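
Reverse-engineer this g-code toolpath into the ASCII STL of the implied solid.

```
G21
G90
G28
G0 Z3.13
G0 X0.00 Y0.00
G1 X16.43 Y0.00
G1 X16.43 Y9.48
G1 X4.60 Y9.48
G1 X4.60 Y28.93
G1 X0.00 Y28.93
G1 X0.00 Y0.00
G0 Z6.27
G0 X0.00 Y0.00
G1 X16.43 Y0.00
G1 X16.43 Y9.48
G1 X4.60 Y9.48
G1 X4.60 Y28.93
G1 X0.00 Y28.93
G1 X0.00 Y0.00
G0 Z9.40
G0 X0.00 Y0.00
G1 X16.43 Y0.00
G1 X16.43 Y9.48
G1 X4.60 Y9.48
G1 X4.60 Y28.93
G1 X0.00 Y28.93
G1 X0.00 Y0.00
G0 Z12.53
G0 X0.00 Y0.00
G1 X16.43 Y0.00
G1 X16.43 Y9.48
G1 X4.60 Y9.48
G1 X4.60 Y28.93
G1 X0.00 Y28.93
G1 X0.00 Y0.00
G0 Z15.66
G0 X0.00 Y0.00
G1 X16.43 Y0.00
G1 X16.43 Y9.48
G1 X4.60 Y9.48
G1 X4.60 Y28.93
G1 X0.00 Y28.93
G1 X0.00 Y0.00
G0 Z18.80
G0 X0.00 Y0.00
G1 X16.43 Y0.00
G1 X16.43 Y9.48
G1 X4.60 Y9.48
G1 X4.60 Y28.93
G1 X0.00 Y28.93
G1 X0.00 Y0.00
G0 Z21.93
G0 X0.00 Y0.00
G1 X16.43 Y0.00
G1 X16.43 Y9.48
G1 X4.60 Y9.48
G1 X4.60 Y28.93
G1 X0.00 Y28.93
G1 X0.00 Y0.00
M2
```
solid part
  facet normal 0.0000 0.0000 -1.0000
    outer loop
      vertex 16.43 9.48 0.00
      vertex 16.43 0.00 0.00
      vertex 0.00 0.00 0.00
    endloop
  endfacet
  facet normal 0.0000 0.0000 -1.0000
    outer loop
      vertex 4.60 9.48 0.00
      vertex 16.43 9.48 0.00
      vertex 0.00 0.00 0.00
    endloop
  endfacet
  facet normal 0.0000 0.0000 -1.0000
    outer loop
      vertex 4.60 28.93 0.00
      vertex 4.60 9.48 0.00
      vertex 0.00 0.00 0.00
    endloop
  endfacet
  facet normal 0.0000 0.0000 -1.0000
    outer loop
      vertex 0.00 28.93 0.00
      vertex 4.60 28.93 0.00
      vertex 0.00 0.00 0.00
    endloop
  endfacet
  facet normal 0.0000 0.0000 1.0000
    outer loop
      vertex 0.00 0.00 21.93
      vertex 16.43 0.00 21.93
      vertex 16.43 9.48 21.93
    endloop
  endfacet
  facet normal 0.0000 0.0000 1.0000
    outer loop
      vertex 0.00 0.00 21.93
      vertex 16.43 9.48 21.93
      vertex 4.60 9.48 21.93
    endloop
  endfacet
  facet normal 0.0000 0.0000 1.0000
    outer loop
      vertex 0.00 0.00 21.93
      vertex 4.60 9.48 21.93
      vertex 4.60 28.93 21.93
    endloop
  endfacet
  facet normal 0.0000 0.0000 1.0000
    outer loop
      vertex 0.00 0.00 21.93
      vertex 4.60 28.93 21.93
      vertex 0.00 28.93 21.93
    endloop
  endfacet
  facet normal 0.0000 -1.0000 0.0000
    outer loop
      vertex 0.00 0.00 0.00
      vertex 16.43 0.00 0.00
      vertex 16.43 0.00 21.93
    endloop
  endfacet
  facet normal 0.0000 -1.0000 0.0000
    outer loop
      vertex 0.00 0.00 0.00
      vertex 16.43 0.00 21.93
      vertex 0.00 0.00 21.93
    endloop
  endfacet
  facet normal 1.0000 0.0000 0.0000
    outer loop
      vertex 16.43 0.00 0.00
      vertex 16.43 9.48 0.00
      vertex 16.43 9.48 21.93
    endloop
  endfacet
  facet normal 1.0000 0.0000 0.0000
    outer loop
      vertex 16.43 0.00 0.00
      vertex 16.43 9.48 21.93
      vertex 16.43 0.00 21.93
    endloop
  endfacet
  facet normal 0.0000 1.0000 0.0000
    outer loop
      vertex 16.43 9.48 0.00
      vertex 4.60 9.48 0.00
      vertex 4.60 9.48 21.93
    endloop
  endfacet
  facet normal 0.0000 1.0000 0.0000
    outer loop
      vertex 16.43 9.48 0.00
      vertex 4.60 9.48 21.93
      vertex 16.43 9.48 21.93
    endloop
  endfacet
  facet normal 1.0000 0.0000 0.0000
    outer loop
      vertex 4.60 9.48 0.00
      vertex 4.60 28.93 0.00
      vertex 4.60 28.93 21.93
    endloop
  endfacet
  facet normal 1.0000 0.0000 0.0000
    outer loop
      vertex 4.60 9.48 0.00
      vertex 4.60 28.93 21.93
      vertex 4.60 9.48 21.93
    endloop
  endfacet
  facet normal 0.0000 1.0000 0.0000
    outer loop
      vertex 4.60 28.93 0.00
      vertex 0.00 28.93 0.00
      vertex 0.00 28.93 21.93
    endloop
  endfacet
  facet normal 0.0000 1.0000 0.0000
    outer loop
      vertex 4.60 28.93 0.00
      vertex 0.00 28.93 21.93
      vertex 4.60 28.93 21.93
    endloop
  endfacet
  facet normal -1.0000 0.0000 0.0000
    outer loop
      vertex 0.00 28.93 0.00
      vertex 0.00 0.00 0.00
      vertex 0.00 0.00 21.93
    endloop
  endfacet
  facet normal -1.0000 0.0000 0.0000
    outer loop
      vertex 0.00 28.93 0.00
      vertex 0.00 0.00 21.93
      vertex 0.00 28.93 21.93
    endloop
  endfacet
endsolid part

The G0 Z moves step by Δz≈3.13 mm. Every layer's G1 loop is the same polygon, so the solid is a straight extrusion of it from z=0 to z≈21.9. Closing with flat bottom and top caps and triangulating gives 20 facets — an L-shaped prism: outer 16.4 × 28.9 mm, arm thicknesses ≈ 9.48 mm (horizontal) and 4.6 mm (vertical), extruded 21.9 mm in z.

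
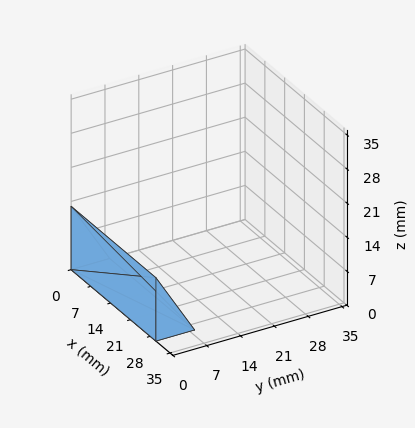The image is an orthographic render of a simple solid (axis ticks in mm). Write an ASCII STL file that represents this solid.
Reading the render: the shape is a wedge (ramp): 30 × 8 mm base, rising to 13 mm along the y=0 edge and sloping linearly to z=0 at y=8 (dimensions read to the nearest mm from the axis ticks). For the STL, each face is triangulated and given an outward normal.

solid part
  facet normal 0.0000 0.0000 -1.0000
    outer loop
      vertex 30.000 8.000 0.000
      vertex 30.000 0.000 0.000
      vertex 0.000 0.000 0.000
    endloop
  endfacet
  facet normal 0.0000 0.0000 -1.0000
    outer loop
      vertex 0.000 8.000 0.000
      vertex 30.000 8.000 0.000
      vertex 0.000 0.000 0.000
    endloop
  endfacet
  facet normal 0.0000 -1.0000 0.0000
    outer loop
      vertex 0.000 0.000 0.000
      vertex 30.000 0.000 0.000
      vertex 30.000 0.000 13.000
    endloop
  endfacet
  facet normal 0.0000 -1.0000 0.0000
    outer loop
      vertex 0.000 0.000 0.000
      vertex 30.000 0.000 13.000
      vertex 0.000 0.000 13.000
    endloop
  endfacet
  facet normal 0.0000 0.8517 0.5241
    outer loop
      vertex 0.000 0.000 13.000
      vertex 30.000 0.000 13.000
      vertex 30.000 8.000 0.000
    endloop
  endfacet
  facet normal 0.0000 0.8517 0.5241
    outer loop
      vertex 0.000 0.000 13.000
      vertex 30.000 8.000 0.000
      vertex 0.000 8.000 0.000
    endloop
  endfacet
  facet normal -1.0000 0.0000 0.0000
    outer loop
      vertex 0.000 0.000 13.000
      vertex 0.000 8.000 0.000
      vertex 0.000 0.000 0.000
    endloop
  endfacet
  facet normal 1.0000 0.0000 0.0000
    outer loop
      vertex 30.000 0.000 0.000
      vertex 30.000 8.000 0.000
      vertex 30.000 0.000 13.000
    endloop
  endfacet
endsolid part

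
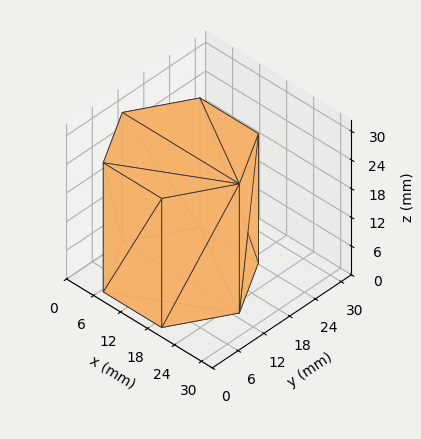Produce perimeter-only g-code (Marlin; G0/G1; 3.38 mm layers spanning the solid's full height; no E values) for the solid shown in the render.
Reading the render: the shape is a regular 6-sided prism (a cylinder approximated with 6 flat sides), circumscribed radius ≈ 13 mm, height ≈ 27 mm (dimensions read to the nearest mm from the axis ticks). For the g-code, the solid's height is divided into equal slices at the stated Δz and each level perimeter traced with G1 moves after a G0 lift.

; perimeter-only toolpath
G21 ; units = mm
G90 ; absolute positioning
G28 ; home
; layer 1
G0 Z3.38
G0 X26.00 Y13.00
G1 X19.50 Y24.26
G1 X6.50 Y24.26
G1 X0.00 Y13.00
G1 X6.50 Y1.74
G1 X19.50 Y1.74
G1 X26.00 Y13.00
; layer 2
G0 Z6.75
G0 X26.00 Y13.00
G1 X19.50 Y24.26
G1 X6.50 Y24.26
G1 X0.00 Y13.00
G1 X6.50 Y1.74
G1 X19.50 Y1.74
G1 X26.00 Y13.00
; layer 3
G0 Z10.12
G0 X26.00 Y13.00
G1 X19.50 Y24.26
G1 X6.50 Y24.26
G1 X0.00 Y13.00
G1 X6.50 Y1.74
G1 X19.50 Y1.74
G1 X26.00 Y13.00
; layer 4
G0 Z13.50
G0 X26.00 Y13.00
G1 X19.50 Y24.26
G1 X6.50 Y24.26
G1 X0.00 Y13.00
G1 X6.50 Y1.74
G1 X19.50 Y1.74
G1 X26.00 Y13.00
; layer 5
G0 Z16.88
G0 X26.00 Y13.00
G1 X19.50 Y24.26
G1 X6.50 Y24.26
G1 X0.00 Y13.00
G1 X6.50 Y1.74
G1 X19.50 Y1.74
G1 X26.00 Y13.00
; layer 6
G0 Z20.25
G0 X26.00 Y13.00
G1 X19.50 Y24.26
G1 X6.50 Y24.26
G1 X0.00 Y13.00
G1 X6.50 Y1.74
G1 X19.50 Y1.74
G1 X26.00 Y13.00
; layer 7
G0 Z23.62
G0 X26.00 Y13.00
G1 X19.50 Y24.26
G1 X6.50 Y24.26
G1 X0.00 Y13.00
G1 X6.50 Y1.74
G1 X19.50 Y1.74
G1 X26.00 Y13.00
; layer 8
G0 Z27.00
G0 X26.00 Y13.00
G1 X19.50 Y24.26
G1 X6.50 Y24.26
G1 X0.00 Y13.00
G1 X6.50 Y1.74
G1 X19.50 Y1.74
G1 X26.00 Y13.00
M2 ; end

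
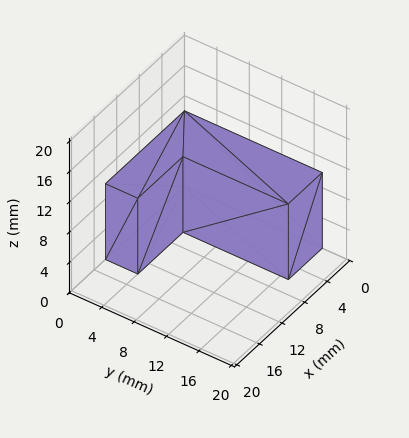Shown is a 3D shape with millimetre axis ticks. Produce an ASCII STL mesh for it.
Reading the render: the shape is an L-shaped prism: outer 14 × 17 mm, arm thicknesses ≈ 4 mm (horizontal) and 6 mm (vertical), extruded 10 mm in z (dimensions read to the nearest mm from the axis ticks). For the STL, each face is triangulated and given an outward normal.

solid part
  facet normal 0.0000 0.0000 -1.0000
    outer loop
      vertex 14.0 4.0 0.0
      vertex 14.0 0.0 0.0
      vertex 0.0 0.0 0.0
    endloop
  endfacet
  facet normal 0.0000 0.0000 -1.0000
    outer loop
      vertex 6.0 4.0 0.0
      vertex 14.0 4.0 0.0
      vertex 0.0 0.0 0.0
    endloop
  endfacet
  facet normal 0.0000 0.0000 -1.0000
    outer loop
      vertex 6.0 17.0 0.0
      vertex 6.0 4.0 0.0
      vertex 0.0 0.0 0.0
    endloop
  endfacet
  facet normal 0.0000 0.0000 -1.0000
    outer loop
      vertex 0.0 17.0 0.0
      vertex 6.0 17.0 0.0
      vertex 0.0 0.0 0.0
    endloop
  endfacet
  facet normal 0.0000 0.0000 1.0000
    outer loop
      vertex 0.0 0.0 10.0
      vertex 14.0 0.0 10.0
      vertex 14.0 4.0 10.0
    endloop
  endfacet
  facet normal 0.0000 0.0000 1.0000
    outer loop
      vertex 0.0 0.0 10.0
      vertex 14.0 4.0 10.0
      vertex 6.0 4.0 10.0
    endloop
  endfacet
  facet normal 0.0000 0.0000 1.0000
    outer loop
      vertex 0.0 0.0 10.0
      vertex 6.0 4.0 10.0
      vertex 6.0 17.0 10.0
    endloop
  endfacet
  facet normal 0.0000 0.0000 1.0000
    outer loop
      vertex 0.0 0.0 10.0
      vertex 6.0 17.0 10.0
      vertex 0.0 17.0 10.0
    endloop
  endfacet
  facet normal 0.0000 -1.0000 0.0000
    outer loop
      vertex 0.0 0.0 0.0
      vertex 14.0 0.0 0.0
      vertex 14.0 0.0 10.0
    endloop
  endfacet
  facet normal 0.0000 -1.0000 0.0000
    outer loop
      vertex 0.0 0.0 0.0
      vertex 14.0 0.0 10.0
      vertex 0.0 0.0 10.0
    endloop
  endfacet
  facet normal 1.0000 0.0000 0.0000
    outer loop
      vertex 14.0 0.0 0.0
      vertex 14.0 4.0 0.0
      vertex 14.0 4.0 10.0
    endloop
  endfacet
  facet normal 1.0000 0.0000 0.0000
    outer loop
      vertex 14.0 0.0 0.0
      vertex 14.0 4.0 10.0
      vertex 14.0 0.0 10.0
    endloop
  endfacet
  facet normal 0.0000 1.0000 0.0000
    outer loop
      vertex 14.0 4.0 0.0
      vertex 6.0 4.0 0.0
      vertex 6.0 4.0 10.0
    endloop
  endfacet
  facet normal 0.0000 1.0000 0.0000
    outer loop
      vertex 14.0 4.0 0.0
      vertex 6.0 4.0 10.0
      vertex 14.0 4.0 10.0
    endloop
  endfacet
  facet normal 1.0000 0.0000 0.0000
    outer loop
      vertex 6.0 4.0 0.0
      vertex 6.0 17.0 0.0
      vertex 6.0 17.0 10.0
    endloop
  endfacet
  facet normal 1.0000 0.0000 0.0000
    outer loop
      vertex 6.0 4.0 0.0
      vertex 6.0 17.0 10.0
      vertex 6.0 4.0 10.0
    endloop
  endfacet
  facet normal 0.0000 1.0000 0.0000
    outer loop
      vertex 6.0 17.0 0.0
      vertex 0.0 17.0 0.0
      vertex 0.0 17.0 10.0
    endloop
  endfacet
  facet normal 0.0000 1.0000 0.0000
    outer loop
      vertex 6.0 17.0 0.0
      vertex 0.0 17.0 10.0
      vertex 6.0 17.0 10.0
    endloop
  endfacet
  facet normal -1.0000 0.0000 0.0000
    outer loop
      vertex 0.0 17.0 0.0
      vertex 0.0 0.0 0.0
      vertex 0.0 0.0 10.0
    endloop
  endfacet
  facet normal -1.0000 0.0000 0.0000
    outer loop
      vertex 0.0 17.0 0.0
      vertex 0.0 0.0 10.0
      vertex 0.0 17.0 10.0
    endloop
  endfacet
endsolid part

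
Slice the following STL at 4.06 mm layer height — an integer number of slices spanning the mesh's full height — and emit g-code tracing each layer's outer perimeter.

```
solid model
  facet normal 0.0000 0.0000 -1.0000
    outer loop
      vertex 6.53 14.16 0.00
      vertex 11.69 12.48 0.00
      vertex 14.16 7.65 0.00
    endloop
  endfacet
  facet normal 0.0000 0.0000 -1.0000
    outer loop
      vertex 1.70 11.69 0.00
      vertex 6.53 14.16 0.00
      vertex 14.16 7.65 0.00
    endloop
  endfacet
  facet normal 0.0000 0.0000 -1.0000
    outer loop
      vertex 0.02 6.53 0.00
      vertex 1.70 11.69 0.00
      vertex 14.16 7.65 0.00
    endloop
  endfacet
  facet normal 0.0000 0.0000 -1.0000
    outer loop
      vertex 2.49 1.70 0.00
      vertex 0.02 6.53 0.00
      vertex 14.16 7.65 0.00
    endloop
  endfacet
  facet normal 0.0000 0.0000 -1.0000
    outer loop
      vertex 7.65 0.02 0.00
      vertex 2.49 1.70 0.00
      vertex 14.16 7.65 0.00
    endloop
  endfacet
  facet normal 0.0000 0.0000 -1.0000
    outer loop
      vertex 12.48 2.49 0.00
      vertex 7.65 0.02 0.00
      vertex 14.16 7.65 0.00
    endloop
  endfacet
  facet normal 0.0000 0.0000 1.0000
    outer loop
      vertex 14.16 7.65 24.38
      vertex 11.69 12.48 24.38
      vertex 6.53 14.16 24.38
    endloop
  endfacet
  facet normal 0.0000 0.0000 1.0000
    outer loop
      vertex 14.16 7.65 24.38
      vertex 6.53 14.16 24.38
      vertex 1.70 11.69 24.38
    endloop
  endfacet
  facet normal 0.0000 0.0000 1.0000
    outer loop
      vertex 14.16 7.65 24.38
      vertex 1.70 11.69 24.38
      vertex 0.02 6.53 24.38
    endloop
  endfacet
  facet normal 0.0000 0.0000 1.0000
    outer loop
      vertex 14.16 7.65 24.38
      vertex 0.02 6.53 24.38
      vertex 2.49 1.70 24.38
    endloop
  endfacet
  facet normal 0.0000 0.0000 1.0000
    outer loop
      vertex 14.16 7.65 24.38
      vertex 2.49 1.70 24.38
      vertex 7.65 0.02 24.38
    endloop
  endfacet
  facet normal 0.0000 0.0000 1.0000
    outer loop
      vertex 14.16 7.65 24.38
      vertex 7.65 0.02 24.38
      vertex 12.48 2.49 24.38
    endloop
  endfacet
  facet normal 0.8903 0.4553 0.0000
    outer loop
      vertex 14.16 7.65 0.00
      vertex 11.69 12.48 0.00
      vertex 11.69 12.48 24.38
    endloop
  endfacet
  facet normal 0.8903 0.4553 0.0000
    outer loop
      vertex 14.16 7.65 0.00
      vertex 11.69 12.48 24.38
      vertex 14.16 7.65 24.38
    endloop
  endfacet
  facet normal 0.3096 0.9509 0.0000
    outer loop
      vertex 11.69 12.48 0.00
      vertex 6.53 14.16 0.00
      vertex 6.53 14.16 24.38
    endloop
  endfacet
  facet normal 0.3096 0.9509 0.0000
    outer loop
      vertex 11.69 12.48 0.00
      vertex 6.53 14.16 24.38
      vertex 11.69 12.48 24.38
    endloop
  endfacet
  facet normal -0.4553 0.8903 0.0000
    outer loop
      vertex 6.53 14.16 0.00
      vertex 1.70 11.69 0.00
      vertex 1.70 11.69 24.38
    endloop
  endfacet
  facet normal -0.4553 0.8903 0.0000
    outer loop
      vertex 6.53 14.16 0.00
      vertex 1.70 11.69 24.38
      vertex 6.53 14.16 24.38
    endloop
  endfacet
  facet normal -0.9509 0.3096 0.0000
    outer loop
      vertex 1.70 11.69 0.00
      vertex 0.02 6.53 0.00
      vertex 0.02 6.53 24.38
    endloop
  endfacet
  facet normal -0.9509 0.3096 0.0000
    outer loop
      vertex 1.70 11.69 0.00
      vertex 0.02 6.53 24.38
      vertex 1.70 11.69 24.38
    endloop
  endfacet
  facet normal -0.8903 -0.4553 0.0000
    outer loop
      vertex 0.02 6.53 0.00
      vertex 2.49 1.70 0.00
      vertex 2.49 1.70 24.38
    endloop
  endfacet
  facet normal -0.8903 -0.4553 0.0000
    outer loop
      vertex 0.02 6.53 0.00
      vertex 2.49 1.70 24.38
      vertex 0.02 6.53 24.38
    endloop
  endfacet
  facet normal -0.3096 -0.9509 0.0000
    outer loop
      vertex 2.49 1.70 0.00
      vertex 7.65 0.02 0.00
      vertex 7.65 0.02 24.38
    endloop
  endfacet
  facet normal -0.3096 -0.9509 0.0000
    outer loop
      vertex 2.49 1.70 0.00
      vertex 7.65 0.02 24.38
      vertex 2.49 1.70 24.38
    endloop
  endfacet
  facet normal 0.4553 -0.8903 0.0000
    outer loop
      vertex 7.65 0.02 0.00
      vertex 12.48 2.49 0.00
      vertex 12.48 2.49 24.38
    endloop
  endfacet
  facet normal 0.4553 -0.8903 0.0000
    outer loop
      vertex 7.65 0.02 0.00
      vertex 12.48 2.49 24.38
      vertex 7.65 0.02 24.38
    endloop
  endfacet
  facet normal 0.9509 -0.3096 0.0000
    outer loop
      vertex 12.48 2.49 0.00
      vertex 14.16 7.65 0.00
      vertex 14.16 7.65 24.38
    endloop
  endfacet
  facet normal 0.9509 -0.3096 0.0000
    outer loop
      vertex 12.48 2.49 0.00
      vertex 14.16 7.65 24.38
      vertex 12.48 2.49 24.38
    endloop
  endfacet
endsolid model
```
; perimeter-only toolpath
G21 ; units = mm
G90 ; absolute positioning
G28 ; home
; layer 1
G0 Z4.06
G0 X14.16 Y7.65
G1 X11.69 Y12.48
G1 X6.53 Y14.16
G1 X1.70 Y11.69
G1 X0.02 Y6.53
G1 X2.49 Y1.70
G1 X7.65 Y0.02
G1 X12.48 Y2.49
G1 X14.16 Y7.65
; layer 2
G0 Z8.13
G0 X14.16 Y7.65
G1 X11.69 Y12.48
G1 X6.53 Y14.16
G1 X1.70 Y11.69
G1 X0.02 Y6.53
G1 X2.49 Y1.70
G1 X7.65 Y0.02
G1 X12.48 Y2.49
G1 X14.16 Y7.65
; layer 3
G0 Z12.19
G0 X14.16 Y7.65
G1 X11.69 Y12.48
G1 X6.53 Y14.16
G1 X1.70 Y11.69
G1 X0.02 Y6.53
G1 X2.49 Y1.70
G1 X7.65 Y0.02
G1 X12.48 Y2.49
G1 X14.16 Y7.65
; layer 4
G0 Z16.25
G0 X14.16 Y7.65
G1 X11.69 Y12.48
G1 X6.53 Y14.16
G1 X1.70 Y11.69
G1 X0.02 Y6.53
G1 X2.49 Y1.70
G1 X7.65 Y0.02
G1 X12.48 Y2.49
G1 X14.16 Y7.65
; layer 5
G0 Z20.32
G0 X14.16 Y7.65
G1 X11.69 Y12.48
G1 X6.53 Y14.16
G1 X1.70 Y11.69
G1 X0.02 Y6.53
G1 X2.49 Y1.70
G1 X7.65 Y0.02
G1 X12.48 Y2.49
G1 X14.16 Y7.65
; layer 6
G0 Z24.38
G0 X14.16 Y7.65
G1 X11.69 Y12.48
G1 X6.53 Y14.16
G1 X1.70 Y11.69
G1 X0.02 Y6.53
G1 X2.49 Y1.70
G1 X7.65 Y0.02
G1 X12.48 Y2.49
G1 X14.16 Y7.65
M2 ; end

The solid is a regular 8-sided prism (a cylinder approximated with 8 flat sides), circumscribed radius ≈ 7.09 mm, height ≈ 24.4 mm. Slicing at Δz = 4.06 mm — 6 equal slices spanning the solid's height, so layer i sits at z = i·h/6 — gives 6 non-empty perimeters. Each is a 8-segment closed polygon; G0 lifts to the layer z and rapids to the start vertex, then G1 traces the edges.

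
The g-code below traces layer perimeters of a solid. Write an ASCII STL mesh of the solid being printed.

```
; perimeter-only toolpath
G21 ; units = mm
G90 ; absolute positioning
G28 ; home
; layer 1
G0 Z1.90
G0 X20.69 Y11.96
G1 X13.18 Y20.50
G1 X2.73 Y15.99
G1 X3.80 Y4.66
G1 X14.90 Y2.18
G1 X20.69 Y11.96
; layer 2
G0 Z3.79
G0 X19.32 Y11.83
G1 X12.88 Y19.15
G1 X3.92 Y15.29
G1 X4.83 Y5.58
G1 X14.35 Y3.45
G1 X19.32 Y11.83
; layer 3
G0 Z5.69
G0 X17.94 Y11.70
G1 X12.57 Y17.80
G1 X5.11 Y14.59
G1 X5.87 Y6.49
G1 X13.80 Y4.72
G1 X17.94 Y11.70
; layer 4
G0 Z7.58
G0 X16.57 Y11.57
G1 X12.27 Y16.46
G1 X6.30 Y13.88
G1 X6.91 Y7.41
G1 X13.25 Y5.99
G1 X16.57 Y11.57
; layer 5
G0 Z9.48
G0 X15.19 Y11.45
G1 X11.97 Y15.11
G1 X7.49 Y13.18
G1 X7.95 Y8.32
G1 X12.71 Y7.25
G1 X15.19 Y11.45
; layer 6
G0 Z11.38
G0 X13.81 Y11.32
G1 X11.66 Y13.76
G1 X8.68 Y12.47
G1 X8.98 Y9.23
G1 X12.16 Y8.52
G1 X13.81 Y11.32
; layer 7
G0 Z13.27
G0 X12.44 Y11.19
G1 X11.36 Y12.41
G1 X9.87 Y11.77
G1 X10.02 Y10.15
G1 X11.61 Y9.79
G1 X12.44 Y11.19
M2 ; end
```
solid part
  facet normal 0.0000 0.0000 -1.0000
    outer loop
      vertex 1.54 16.70 0.00
      vertex 13.48 21.85 0.00
      vertex 22.07 12.09 0.00
    endloop
  endfacet
  facet normal 0.0000 0.0000 -1.0000
    outer loop
      vertex 2.76 3.75 0.00
      vertex 1.54 16.70 0.00
      vertex 22.07 12.09 0.00
    endloop
  endfacet
  facet normal 0.0000 0.0000 -1.0000
    outer loop
      vertex 15.45 0.91 0.00
      vertex 2.76 3.75 0.00
      vertex 22.07 12.09 0.00
    endloop
  endfacet
  facet normal 0.6466 0.5691 0.5079
    outer loop
      vertex 22.07 12.09 0.00
      vertex 13.48 21.85 0.00
      vertex 11.06 11.06 15.17
    endloop
  endfacet
  facet normal -0.3411 0.7909 0.5081
    outer loop
      vertex 13.48 21.85 0.00
      vertex 1.54 16.70 0.00
      vertex 11.06 11.06 15.17
    endloop
  endfacet
  facet normal -0.8575 -0.0808 0.5081
    outer loop
      vertex 1.54 16.70 0.00
      vertex 2.76 3.75 0.00
      vertex 11.06 11.06 15.17
    endloop
  endfacet
  facet normal -0.1881 -0.8406 0.5080
    outer loop
      vertex 2.76 3.75 0.00
      vertex 15.45 0.91 0.00
      vertex 11.06 11.06 15.17
    endloop
  endfacet
  facet normal 0.7411 -0.4388 0.5081
    outer loop
      vertex 15.45 0.91 0.00
      vertex 22.07 12.09 0.00
      vertex 11.06 11.06 15.17
    endloop
  endfacet
endsolid part

The G0 Z moves step by Δz≈1.90 mm. The G1 loops shrink linearly with z, so the solid tapers from its base footprint up to z≈15.2. Closing with a flat bottom cap and the tapered top and triangulating gives 8 facets — a regular 5-sided pyramid, base circumscribed radius ≈ 11.1 mm, apex at z ≈ 15.2 mm.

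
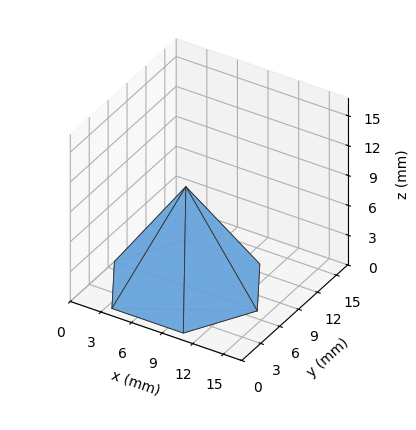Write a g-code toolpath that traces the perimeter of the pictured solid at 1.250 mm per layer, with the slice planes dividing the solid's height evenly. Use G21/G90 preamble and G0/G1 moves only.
Reading the render: the shape is a regular 6-sided pyramid, base circumscribed radius ≈ 7 mm, apex at z ≈ 10 mm (dimensions read to the nearest mm from the axis ticks). For the g-code, the solid's height is divided into equal slices at the stated Δz and each level perimeter traced with G1 moves after a G0 lift.

; perimeter-only toolpath
G21 ; units = mm
G90 ; absolute positioning
G28 ; home
; layer 1
G0 Z1.250
G0 X13.125 Y7.000
G1 X10.062 Y12.304
G1 X3.938 Y12.304
G1 X0.875 Y7.000
G1 X3.938 Y1.696
G1 X10.062 Y1.696
G1 X13.125 Y7.000
; layer 2
G0 Z2.500
G0 X12.250 Y7.000
G1 X9.625 Y11.546
G1 X4.375 Y11.546
G1 X1.750 Y7.000
G1 X4.375 Y2.454
G1 X9.625 Y2.454
G1 X12.250 Y7.000
; layer 3
G0 Z3.750
G0 X11.375 Y7.000
G1 X9.188 Y10.789
G1 X4.812 Y10.789
G1 X2.625 Y7.000
G1 X4.812 Y3.211
G1 X9.188 Y3.211
G1 X11.375 Y7.000
; layer 4
G0 Z5.000
G0 X10.500 Y7.000
G1 X8.750 Y10.031
G1 X5.250 Y10.031
G1 X3.500 Y7.000
G1 X5.250 Y3.969
G1 X8.750 Y3.969
G1 X10.500 Y7.000
; layer 5
G0 Z6.250
G0 X9.625 Y7.000
G1 X8.312 Y9.273
G1 X5.688 Y9.273
G1 X4.375 Y7.000
G1 X5.688 Y4.727
G1 X8.312 Y4.727
G1 X9.625 Y7.000
; layer 6
G0 Z7.500
G0 X8.750 Y7.000
G1 X7.875 Y8.515
G1 X6.125 Y8.515
G1 X5.250 Y7.000
G1 X6.125 Y5.484
G1 X7.875 Y5.484
G1 X8.750 Y7.000
; layer 7
G0 Z8.750
G0 X7.875 Y7.000
G1 X7.438 Y7.758
G1 X6.562 Y7.758
G1 X6.125 Y7.000
G1 X6.562 Y6.242
G1 X7.438 Y6.242
G1 X7.875 Y7.000
M2 ; end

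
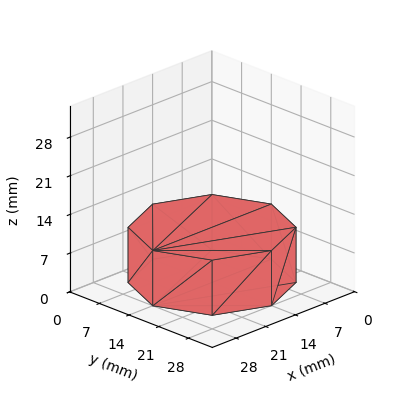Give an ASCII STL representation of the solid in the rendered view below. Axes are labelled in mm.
Reading the render: the shape is a regular 8-sided prism (a cylinder approximated with 8 flat sides), circumscribed radius ≈ 14 mm, height ≈ 10 mm (dimensions read to the nearest mm from the axis ticks). For the STL, each face is triangulated and given an outward normal.

solid part
  facet normal 0.0000 0.0000 -1.0000
    outer loop
      vertex 14.0 28.0 0.0
      vertex 23.9 23.9 0.0
      vertex 28.0 14.0 0.0
    endloop
  endfacet
  facet normal 0.0000 0.0000 -1.0000
    outer loop
      vertex 4.1 23.9 0.0
      vertex 14.0 28.0 0.0
      vertex 28.0 14.0 0.0
    endloop
  endfacet
  facet normal 0.0000 0.0000 -1.0000
    outer loop
      vertex 0.0 14.0 0.0
      vertex 4.1 23.9 0.0
      vertex 28.0 14.0 0.0
    endloop
  endfacet
  facet normal 0.0000 0.0000 -1.0000
    outer loop
      vertex 4.1 4.1 0.0
      vertex 0.0 14.0 0.0
      vertex 28.0 14.0 0.0
    endloop
  endfacet
  facet normal 0.0000 0.0000 -1.0000
    outer loop
      vertex 14.0 0.0 0.0
      vertex 4.1 4.1 0.0
      vertex 28.0 14.0 0.0
    endloop
  endfacet
  facet normal 0.0000 0.0000 -1.0000
    outer loop
      vertex 23.9 4.1 0.0
      vertex 14.0 0.0 0.0
      vertex 28.0 14.0 0.0
    endloop
  endfacet
  facet normal 0.0000 0.0000 1.0000
    outer loop
      vertex 28.0 14.0 10.0
      vertex 23.9 23.9 10.0
      vertex 14.0 28.0 10.0
    endloop
  endfacet
  facet normal 0.0000 0.0000 1.0000
    outer loop
      vertex 28.0 14.0 10.0
      vertex 14.0 28.0 10.0
      vertex 4.1 23.9 10.0
    endloop
  endfacet
  facet normal 0.0000 0.0000 1.0000
    outer loop
      vertex 28.0 14.0 10.0
      vertex 4.1 23.9 10.0
      vertex 0.0 14.0 10.0
    endloop
  endfacet
  facet normal 0.0000 0.0000 1.0000
    outer loop
      vertex 28.0 14.0 10.0
      vertex 0.0 14.0 10.0
      vertex 4.1 4.1 10.0
    endloop
  endfacet
  facet normal 0.0000 0.0000 1.0000
    outer loop
      vertex 28.0 14.0 10.0
      vertex 4.1 4.1 10.0
      vertex 14.0 0.0 10.0
    endloop
  endfacet
  facet normal 0.0000 0.0000 1.0000
    outer loop
      vertex 28.0 14.0 10.0
      vertex 14.0 0.0 10.0
      vertex 23.9 4.1 10.0
    endloop
  endfacet
  facet normal 0.9239 0.3826 0.0000
    outer loop
      vertex 28.0 14.0 0.0
      vertex 23.9 23.9 0.0
      vertex 23.9 23.9 10.0
    endloop
  endfacet
  facet normal 0.9239 0.3826 0.0000
    outer loop
      vertex 28.0 14.0 0.0
      vertex 23.9 23.9 10.0
      vertex 28.0 14.0 10.0
    endloop
  endfacet
  facet normal 0.3826 0.9239 0.0000
    outer loop
      vertex 23.9 23.9 0.0
      vertex 14.0 28.0 0.0
      vertex 14.0 28.0 10.0
    endloop
  endfacet
  facet normal 0.3826 0.9239 0.0000
    outer loop
      vertex 23.9 23.9 0.0
      vertex 14.0 28.0 10.0
      vertex 23.9 23.9 10.0
    endloop
  endfacet
  facet normal -0.3826 0.9239 0.0000
    outer loop
      vertex 14.0 28.0 0.0
      vertex 4.1 23.9 0.0
      vertex 4.1 23.9 10.0
    endloop
  endfacet
  facet normal -0.3826 0.9239 0.0000
    outer loop
      vertex 14.0 28.0 0.0
      vertex 4.1 23.9 10.0
      vertex 14.0 28.0 10.0
    endloop
  endfacet
  facet normal -0.9239 0.3826 0.0000
    outer loop
      vertex 4.1 23.9 0.0
      vertex 0.0 14.0 0.0
      vertex 0.0 14.0 10.0
    endloop
  endfacet
  facet normal -0.9239 0.3826 0.0000
    outer loop
      vertex 4.1 23.9 0.0
      vertex 0.0 14.0 10.0
      vertex 4.1 23.9 10.0
    endloop
  endfacet
  facet normal -0.9239 -0.3826 0.0000
    outer loop
      vertex 0.0 14.0 0.0
      vertex 4.1 4.1 0.0
      vertex 4.1 4.1 10.0
    endloop
  endfacet
  facet normal -0.9239 -0.3826 0.0000
    outer loop
      vertex 0.0 14.0 0.0
      vertex 4.1 4.1 10.0
      vertex 0.0 14.0 10.0
    endloop
  endfacet
  facet normal -0.3826 -0.9239 0.0000
    outer loop
      vertex 4.1 4.1 0.0
      vertex 14.0 0.0 0.0
      vertex 14.0 0.0 10.0
    endloop
  endfacet
  facet normal -0.3826 -0.9239 0.0000
    outer loop
      vertex 4.1 4.1 0.0
      vertex 14.0 0.0 10.0
      vertex 4.1 4.1 10.0
    endloop
  endfacet
  facet normal 0.3826 -0.9239 0.0000
    outer loop
      vertex 14.0 0.0 0.0
      vertex 23.9 4.1 0.0
      vertex 23.9 4.1 10.0
    endloop
  endfacet
  facet normal 0.3826 -0.9239 0.0000
    outer loop
      vertex 14.0 0.0 0.0
      vertex 23.9 4.1 10.0
      vertex 14.0 0.0 10.0
    endloop
  endfacet
  facet normal 0.9239 -0.3826 0.0000
    outer loop
      vertex 23.9 4.1 0.0
      vertex 28.0 14.0 0.0
      vertex 28.0 14.0 10.0
    endloop
  endfacet
  facet normal 0.9239 -0.3826 0.0000
    outer loop
      vertex 23.9 4.1 0.0
      vertex 28.0 14.0 10.0
      vertex 23.9 4.1 10.0
    endloop
  endfacet
endsolid part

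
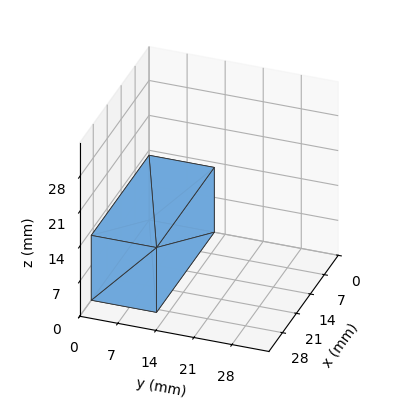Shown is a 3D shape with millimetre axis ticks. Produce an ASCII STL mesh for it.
Reading the render: the shape is a rectangular box, roughly 29 × 12 mm footprint and 13 mm tall (dimensions read to the nearest mm from the axis ticks). For the STL, each face is triangulated and given an outward normal.

solid part
  facet normal 0.0000 0.0000 -1.0000
    outer loop
      vertex 29.0 12.0 0.0
      vertex 29.0 0.0 0.0
      vertex 0.0 0.0 0.0
    endloop
  endfacet
  facet normal 0.0000 0.0000 -1.0000
    outer loop
      vertex 0.0 12.0 0.0
      vertex 29.0 12.0 0.0
      vertex 0.0 0.0 0.0
    endloop
  endfacet
  facet normal 0.0000 0.0000 1.0000
    outer loop
      vertex 0.0 0.0 13.0
      vertex 29.0 0.0 13.0
      vertex 29.0 12.0 13.0
    endloop
  endfacet
  facet normal 0.0000 0.0000 1.0000
    outer loop
      vertex 0.0 0.0 13.0
      vertex 29.0 12.0 13.0
      vertex 0.0 12.0 13.0
    endloop
  endfacet
  facet normal 0.0000 -1.0000 0.0000
    outer loop
      vertex 0.0 0.0 0.0
      vertex 29.0 0.0 0.0
      vertex 29.0 0.0 13.0
    endloop
  endfacet
  facet normal 0.0000 -1.0000 0.0000
    outer loop
      vertex 0.0 0.0 0.0
      vertex 29.0 0.0 13.0
      vertex 0.0 0.0 13.0
    endloop
  endfacet
  facet normal 0.0000 1.0000 0.0000
    outer loop
      vertex 29.0 12.0 13.0
      vertex 29.0 12.0 0.0
      vertex 0.0 12.0 0.0
    endloop
  endfacet
  facet normal 0.0000 1.0000 0.0000
    outer loop
      vertex 0.0 12.0 13.0
      vertex 29.0 12.0 13.0
      vertex 0.0 12.0 0.0
    endloop
  endfacet
  facet normal -1.0000 0.0000 0.0000
    outer loop
      vertex 0.0 12.0 13.0
      vertex 0.0 12.0 0.0
      vertex 0.0 0.0 0.0
    endloop
  endfacet
  facet normal -1.0000 0.0000 0.0000
    outer loop
      vertex 0.0 0.0 13.0
      vertex 0.0 12.0 13.0
      vertex 0.0 0.0 0.0
    endloop
  endfacet
  facet normal 1.0000 0.0000 0.0000
    outer loop
      vertex 29.0 0.0 0.0
      vertex 29.0 12.0 0.0
      vertex 29.0 12.0 13.0
    endloop
  endfacet
  facet normal 1.0000 0.0000 0.0000
    outer loop
      vertex 29.0 0.0 0.0
      vertex 29.0 12.0 13.0
      vertex 29.0 0.0 13.0
    endloop
  endfacet
endsolid part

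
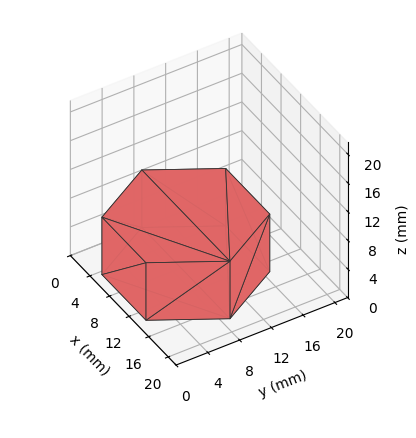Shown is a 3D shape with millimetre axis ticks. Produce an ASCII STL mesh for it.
Reading the render: the shape is a regular 6-sided prism (a cylinder approximated with 6 flat sides), circumscribed radius ≈ 9 mm, height ≈ 8 mm (dimensions read to the nearest mm from the axis ticks). For the STL, each face is triangulated and given an outward normal.

solid part
  facet normal 0.0000 0.0000 -1.0000
    outer loop
      vertex 4.50 16.79 0.00
      vertex 13.50 16.79 0.00
      vertex 18.00 9.00 0.00
    endloop
  endfacet
  facet normal 0.0000 0.0000 -1.0000
    outer loop
      vertex 0.00 9.00 0.00
      vertex 4.50 16.79 0.00
      vertex 18.00 9.00 0.00
    endloop
  endfacet
  facet normal 0.0000 0.0000 -1.0000
    outer loop
      vertex 4.50 1.21 0.00
      vertex 0.00 9.00 0.00
      vertex 18.00 9.00 0.00
    endloop
  endfacet
  facet normal 0.0000 0.0000 -1.0000
    outer loop
      vertex 13.50 1.21 0.00
      vertex 4.50 1.21 0.00
      vertex 18.00 9.00 0.00
    endloop
  endfacet
  facet normal 0.0000 0.0000 1.0000
    outer loop
      vertex 18.00 9.00 8.00
      vertex 13.50 16.79 8.00
      vertex 4.50 16.79 8.00
    endloop
  endfacet
  facet normal 0.0000 0.0000 1.0000
    outer loop
      vertex 18.00 9.00 8.00
      vertex 4.50 16.79 8.00
      vertex 0.00 9.00 8.00
    endloop
  endfacet
  facet normal 0.0000 0.0000 1.0000
    outer loop
      vertex 18.00 9.00 8.00
      vertex 0.00 9.00 8.00
      vertex 4.50 1.21 8.00
    endloop
  endfacet
  facet normal 0.0000 0.0000 1.0000
    outer loop
      vertex 18.00 9.00 8.00
      vertex 4.50 1.21 8.00
      vertex 13.50 1.21 8.00
    endloop
  endfacet
  facet normal 0.8659 0.5002 0.0000
    outer loop
      vertex 18.00 9.00 0.00
      vertex 13.50 16.79 0.00
      vertex 13.50 16.79 8.00
    endloop
  endfacet
  facet normal 0.8659 0.5002 0.0000
    outer loop
      vertex 18.00 9.00 0.00
      vertex 13.50 16.79 8.00
      vertex 18.00 9.00 8.00
    endloop
  endfacet
  facet normal 0.0000 1.0000 0.0000
    outer loop
      vertex 13.50 16.79 0.00
      vertex 4.50 16.79 0.00
      vertex 4.50 16.79 8.00
    endloop
  endfacet
  facet normal 0.0000 1.0000 0.0000
    outer loop
      vertex 13.50 16.79 0.00
      vertex 4.50 16.79 8.00
      vertex 13.50 16.79 8.00
    endloop
  endfacet
  facet normal -0.8659 0.5002 0.0000
    outer loop
      vertex 4.50 16.79 0.00
      vertex 0.00 9.00 0.00
      vertex 0.00 9.00 8.00
    endloop
  endfacet
  facet normal -0.8659 0.5002 0.0000
    outer loop
      vertex 4.50 16.79 0.00
      vertex 0.00 9.00 8.00
      vertex 4.50 16.79 8.00
    endloop
  endfacet
  facet normal -0.8659 -0.5002 0.0000
    outer loop
      vertex 0.00 9.00 0.00
      vertex 4.50 1.21 0.00
      vertex 4.50 1.21 8.00
    endloop
  endfacet
  facet normal -0.8659 -0.5002 0.0000
    outer loop
      vertex 0.00 9.00 0.00
      vertex 4.50 1.21 8.00
      vertex 0.00 9.00 8.00
    endloop
  endfacet
  facet normal 0.0000 -1.0000 0.0000
    outer loop
      vertex 4.50 1.21 0.00
      vertex 13.50 1.21 0.00
      vertex 13.50 1.21 8.00
    endloop
  endfacet
  facet normal 0.0000 -1.0000 0.0000
    outer loop
      vertex 4.50 1.21 0.00
      vertex 13.50 1.21 8.00
      vertex 4.50 1.21 8.00
    endloop
  endfacet
  facet normal 0.8659 -0.5002 0.0000
    outer loop
      vertex 13.50 1.21 0.00
      vertex 18.00 9.00 0.00
      vertex 18.00 9.00 8.00
    endloop
  endfacet
  facet normal 0.8659 -0.5002 0.0000
    outer loop
      vertex 13.50 1.21 0.00
      vertex 18.00 9.00 8.00
      vertex 13.50 1.21 8.00
    endloop
  endfacet
endsolid part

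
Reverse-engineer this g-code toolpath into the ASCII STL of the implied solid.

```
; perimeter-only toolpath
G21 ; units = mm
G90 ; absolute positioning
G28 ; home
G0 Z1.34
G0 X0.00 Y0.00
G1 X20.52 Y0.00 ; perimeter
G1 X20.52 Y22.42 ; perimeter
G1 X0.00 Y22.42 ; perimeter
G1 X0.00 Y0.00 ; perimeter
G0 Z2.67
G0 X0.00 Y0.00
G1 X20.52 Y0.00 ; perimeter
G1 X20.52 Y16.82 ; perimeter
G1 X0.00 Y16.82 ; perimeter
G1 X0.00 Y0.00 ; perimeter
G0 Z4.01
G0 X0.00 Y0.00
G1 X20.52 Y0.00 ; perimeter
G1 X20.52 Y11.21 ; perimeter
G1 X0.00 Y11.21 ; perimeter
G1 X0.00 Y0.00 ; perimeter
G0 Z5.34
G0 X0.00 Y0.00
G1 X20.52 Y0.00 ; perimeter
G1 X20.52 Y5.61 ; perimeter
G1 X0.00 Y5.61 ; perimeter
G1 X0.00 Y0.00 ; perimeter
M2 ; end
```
solid part
  facet normal 0.0000 0.0000 -1.0000
    outer loop
      vertex 20.52 28.03 0.00
      vertex 20.52 0.00 0.00
      vertex 0.00 0.00 0.00
    endloop
  endfacet
  facet normal 0.0000 0.0000 -1.0000
    outer loop
      vertex 0.00 28.03 0.00
      vertex 20.52 28.03 0.00
      vertex 0.00 0.00 0.00
    endloop
  endfacet
  facet normal 0.0000 -1.0000 0.0000
    outer loop
      vertex 0.00 0.00 0.00
      vertex 20.52 0.00 0.00
      vertex 20.52 0.00 6.68
    endloop
  endfacet
  facet normal 0.0000 -1.0000 0.0000
    outer loop
      vertex 0.00 0.00 0.00
      vertex 20.52 0.00 6.68
      vertex 0.00 0.00 6.68
    endloop
  endfacet
  facet normal 0.0000 0.2318 0.9728
    outer loop
      vertex 0.00 0.00 6.68
      vertex 20.52 0.00 6.68
      vertex 20.52 28.03 0.00
    endloop
  endfacet
  facet normal 0.0000 0.2318 0.9728
    outer loop
      vertex 0.00 0.00 6.68
      vertex 20.52 28.03 0.00
      vertex 0.00 28.03 0.00
    endloop
  endfacet
  facet normal -1.0000 0.0000 0.0000
    outer loop
      vertex 0.00 0.00 6.68
      vertex 0.00 28.03 0.00
      vertex 0.00 0.00 0.00
    endloop
  endfacet
  facet normal 1.0000 0.0000 0.0000
    outer loop
      vertex 20.52 0.00 0.00
      vertex 20.52 28.03 0.00
      vertex 20.52 0.00 6.68
    endloop
  endfacet
endsolid part

The G0 Z moves step by Δz≈1.34 mm. The G1 loops shrink linearly with z, so the solid tapers from its base footprint up to z≈6.68. Closing with a flat bottom cap and the tapered top and triangulating gives 8 facets — a wedge (ramp): 20.5 × 28 mm base, rising to 6.68 mm along the y=0 edge and sloping linearly to z=0 at y=28.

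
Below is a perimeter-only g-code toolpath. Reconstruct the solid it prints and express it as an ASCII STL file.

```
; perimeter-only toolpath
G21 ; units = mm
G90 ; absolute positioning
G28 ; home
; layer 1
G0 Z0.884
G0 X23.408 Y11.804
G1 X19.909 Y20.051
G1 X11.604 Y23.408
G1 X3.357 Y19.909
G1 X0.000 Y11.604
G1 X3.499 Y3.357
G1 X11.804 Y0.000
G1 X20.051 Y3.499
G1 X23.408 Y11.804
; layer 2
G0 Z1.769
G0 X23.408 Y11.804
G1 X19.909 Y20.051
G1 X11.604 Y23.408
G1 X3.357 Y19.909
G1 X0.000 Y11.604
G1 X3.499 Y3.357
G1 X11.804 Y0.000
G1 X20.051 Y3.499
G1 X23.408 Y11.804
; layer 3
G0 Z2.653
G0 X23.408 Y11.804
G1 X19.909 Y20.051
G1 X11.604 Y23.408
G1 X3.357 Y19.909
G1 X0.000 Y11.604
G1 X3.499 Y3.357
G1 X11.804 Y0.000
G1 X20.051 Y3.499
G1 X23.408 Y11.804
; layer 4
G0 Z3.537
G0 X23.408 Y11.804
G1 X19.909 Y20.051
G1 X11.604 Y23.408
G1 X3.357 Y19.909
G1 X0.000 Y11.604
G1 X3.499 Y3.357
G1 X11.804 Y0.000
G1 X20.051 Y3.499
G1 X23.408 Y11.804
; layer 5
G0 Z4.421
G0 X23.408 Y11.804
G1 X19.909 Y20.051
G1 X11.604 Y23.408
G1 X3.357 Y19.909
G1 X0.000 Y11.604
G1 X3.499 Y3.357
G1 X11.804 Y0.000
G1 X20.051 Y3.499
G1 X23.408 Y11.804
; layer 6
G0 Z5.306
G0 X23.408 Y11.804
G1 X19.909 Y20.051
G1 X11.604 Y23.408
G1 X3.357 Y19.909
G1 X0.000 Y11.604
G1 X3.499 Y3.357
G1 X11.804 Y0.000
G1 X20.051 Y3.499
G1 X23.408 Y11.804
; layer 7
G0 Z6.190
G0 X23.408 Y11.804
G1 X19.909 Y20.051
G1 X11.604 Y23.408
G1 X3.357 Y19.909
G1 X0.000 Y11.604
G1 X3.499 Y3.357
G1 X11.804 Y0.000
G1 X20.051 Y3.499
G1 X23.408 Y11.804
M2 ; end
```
solid part
  facet normal 0.0000 0.0000 -1.0000
    outer loop
      vertex 11.604 23.408 0.000
      vertex 19.909 20.051 0.000
      vertex 23.408 11.804 0.000
    endloop
  endfacet
  facet normal 0.0000 0.0000 -1.0000
    outer loop
      vertex 3.357 19.909 0.000
      vertex 11.604 23.408 0.000
      vertex 23.408 11.804 0.000
    endloop
  endfacet
  facet normal 0.0000 0.0000 -1.0000
    outer loop
      vertex 0.000 11.604 0.000
      vertex 3.357 19.909 0.000
      vertex 23.408 11.804 0.000
    endloop
  endfacet
  facet normal 0.0000 0.0000 -1.0000
    outer loop
      vertex 3.499 3.357 0.000
      vertex 0.000 11.604 0.000
      vertex 23.408 11.804 0.000
    endloop
  endfacet
  facet normal 0.0000 0.0000 -1.0000
    outer loop
      vertex 11.804 0.000 0.000
      vertex 3.499 3.357 0.000
      vertex 23.408 11.804 0.000
    endloop
  endfacet
  facet normal 0.0000 0.0000 -1.0000
    outer loop
      vertex 20.051 3.499 0.000
      vertex 11.804 0.000 0.000
      vertex 23.408 11.804 0.000
    endloop
  endfacet
  facet normal 0.0000 0.0000 1.0000
    outer loop
      vertex 23.408 11.804 6.190
      vertex 19.909 20.051 6.190
      vertex 11.604 23.408 6.190
    endloop
  endfacet
  facet normal 0.0000 0.0000 1.0000
    outer loop
      vertex 23.408 11.804 6.190
      vertex 11.604 23.408 6.190
      vertex 3.357 19.909 6.190
    endloop
  endfacet
  facet normal 0.0000 0.0000 1.0000
    outer loop
      vertex 23.408 11.804 6.190
      vertex 3.357 19.909 6.190
      vertex 0.000 11.604 6.190
    endloop
  endfacet
  facet normal 0.0000 0.0000 1.0000
    outer loop
      vertex 23.408 11.804 6.190
      vertex 0.000 11.604 6.190
      vertex 3.499 3.357 6.190
    endloop
  endfacet
  facet normal 0.0000 0.0000 1.0000
    outer loop
      vertex 23.408 11.804 6.190
      vertex 3.499 3.357 6.190
      vertex 11.804 0.000 6.190
    endloop
  endfacet
  facet normal 0.0000 0.0000 1.0000
    outer loop
      vertex 23.408 11.804 6.190
      vertex 11.804 0.000 6.190
      vertex 20.051 3.499 6.190
    endloop
  endfacet
  facet normal 0.9206 0.3906 0.0000
    outer loop
      vertex 23.408 11.804 0.000
      vertex 19.909 20.051 0.000
      vertex 19.909 20.051 6.190
    endloop
  endfacet
  facet normal 0.9206 0.3906 0.0000
    outer loop
      vertex 23.408 11.804 0.000
      vertex 19.909 20.051 6.190
      vertex 23.408 11.804 6.190
    endloop
  endfacet
  facet normal 0.3748 0.9271 0.0000
    outer loop
      vertex 19.909 20.051 0.000
      vertex 11.604 23.408 0.000
      vertex 11.604 23.408 6.190
    endloop
  endfacet
  facet normal 0.3748 0.9271 0.0000
    outer loop
      vertex 19.909 20.051 0.000
      vertex 11.604 23.408 6.190
      vertex 19.909 20.051 6.190
    endloop
  endfacet
  facet normal -0.3906 0.9206 0.0000
    outer loop
      vertex 11.604 23.408 0.000
      vertex 3.357 19.909 0.000
      vertex 3.357 19.909 6.190
    endloop
  endfacet
  facet normal -0.3906 0.9206 0.0000
    outer loop
      vertex 11.604 23.408 0.000
      vertex 3.357 19.909 6.190
      vertex 11.604 23.408 6.190
    endloop
  endfacet
  facet normal -0.9271 0.3748 0.0000
    outer loop
      vertex 3.357 19.909 0.000
      vertex 0.000 11.604 0.000
      vertex 0.000 11.604 6.190
    endloop
  endfacet
  facet normal -0.9271 0.3748 0.0000
    outer loop
      vertex 3.357 19.909 0.000
      vertex 0.000 11.604 6.190
      vertex 3.357 19.909 6.190
    endloop
  endfacet
  facet normal -0.9206 -0.3906 0.0000
    outer loop
      vertex 0.000 11.604 0.000
      vertex 3.499 3.357 0.000
      vertex 3.499 3.357 6.190
    endloop
  endfacet
  facet normal -0.9206 -0.3906 0.0000
    outer loop
      vertex 0.000 11.604 0.000
      vertex 3.499 3.357 6.190
      vertex 0.000 11.604 6.190
    endloop
  endfacet
  facet normal -0.3748 -0.9271 0.0000
    outer loop
      vertex 3.499 3.357 0.000
      vertex 11.804 0.000 0.000
      vertex 11.804 0.000 6.190
    endloop
  endfacet
  facet normal -0.3748 -0.9271 0.0000
    outer loop
      vertex 3.499 3.357 0.000
      vertex 11.804 0.000 6.190
      vertex 3.499 3.357 6.190
    endloop
  endfacet
  facet normal 0.3906 -0.9206 0.0000
    outer loop
      vertex 11.804 0.000 0.000
      vertex 20.051 3.499 0.000
      vertex 20.051 3.499 6.190
    endloop
  endfacet
  facet normal 0.3906 -0.9206 0.0000
    outer loop
      vertex 11.804 0.000 0.000
      vertex 20.051 3.499 6.190
      vertex 11.804 0.000 6.190
    endloop
  endfacet
  facet normal 0.9271 -0.3748 0.0000
    outer loop
      vertex 20.051 3.499 0.000
      vertex 23.408 11.804 0.000
      vertex 23.408 11.804 6.190
    endloop
  endfacet
  facet normal 0.9271 -0.3748 0.0000
    outer loop
      vertex 20.051 3.499 0.000
      vertex 23.408 11.804 6.190
      vertex 20.051 3.499 6.190
    endloop
  endfacet
endsolid part

The G0 Z moves step by Δz≈0.884 mm. Every layer's G1 loop is the same polygon, so the solid is a straight extrusion of it from z=0 to z≈6.19. Closing with flat bottom and top caps and triangulating gives 28 facets — a regular 8-sided prism (a cylinder approximated with 8 flat sides), circumscribed radius ≈ 11.7 mm, height ≈ 6.19 mm.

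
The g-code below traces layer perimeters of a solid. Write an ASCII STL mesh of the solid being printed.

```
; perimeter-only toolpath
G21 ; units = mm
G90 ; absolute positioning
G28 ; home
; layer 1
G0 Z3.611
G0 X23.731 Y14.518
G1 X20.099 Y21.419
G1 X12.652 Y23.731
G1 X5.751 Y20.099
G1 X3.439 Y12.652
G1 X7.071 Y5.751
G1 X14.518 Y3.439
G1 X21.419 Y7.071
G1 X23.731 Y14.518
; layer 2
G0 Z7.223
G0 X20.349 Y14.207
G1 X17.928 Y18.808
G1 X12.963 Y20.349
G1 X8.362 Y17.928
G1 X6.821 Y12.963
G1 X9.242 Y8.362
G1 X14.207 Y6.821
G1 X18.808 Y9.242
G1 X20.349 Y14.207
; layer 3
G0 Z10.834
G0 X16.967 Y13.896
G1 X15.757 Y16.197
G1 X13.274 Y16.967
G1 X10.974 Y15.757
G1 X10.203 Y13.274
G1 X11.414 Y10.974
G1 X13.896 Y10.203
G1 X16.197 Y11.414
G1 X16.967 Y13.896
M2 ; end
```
solid part
  facet normal 0.0000 0.0000 -1.0000
    outer loop
      vertex 12.341 27.113 0.000
      vertex 22.271 24.031 0.000
      vertex 27.113 14.829 0.000
    endloop
  endfacet
  facet normal 0.0000 0.0000 -1.0000
    outer loop
      vertex 3.139 22.271 0.000
      vertex 12.341 27.113 0.000
      vertex 27.113 14.829 0.000
    endloop
  endfacet
  facet normal 0.0000 0.0000 -1.0000
    outer loop
      vertex 0.057 12.341 0.000
      vertex 3.139 22.271 0.000
      vertex 27.113 14.829 0.000
    endloop
  endfacet
  facet normal 0.0000 0.0000 -1.0000
    outer loop
      vertex 4.899 3.139 0.000
      vertex 0.057 12.341 0.000
      vertex 27.113 14.829 0.000
    endloop
  endfacet
  facet normal 0.0000 0.0000 -1.0000
    outer loop
      vertex 14.829 0.057 0.000
      vertex 4.899 3.139 0.000
      vertex 27.113 14.829 0.000
    endloop
  endfacet
  facet normal 0.0000 0.0000 -1.0000
    outer loop
      vertex 24.031 4.899 0.000
      vertex 14.829 0.057 0.000
      vertex 27.113 14.829 0.000
    endloop
  endfacet
  facet normal 0.6680 0.3515 0.6559
    outer loop
      vertex 27.113 14.829 0.000
      vertex 22.271 24.031 0.000
      vertex 13.585 13.585 14.445
    endloop
  endfacet
  facet normal 0.2238 0.7209 0.6559
    outer loop
      vertex 22.271 24.031 0.000
      vertex 12.341 27.113 0.000
      vertex 13.585 13.585 14.445
    endloop
  endfacet
  facet normal -0.3515 0.6680 0.6559
    outer loop
      vertex 12.341 27.113 0.000
      vertex 3.139 22.271 0.000
      vertex 13.585 13.585 14.445
    endloop
  endfacet
  facet normal -0.7209 0.2238 0.6559
    outer loop
      vertex 3.139 22.271 0.000
      vertex 0.057 12.341 0.000
      vertex 13.585 13.585 14.445
    endloop
  endfacet
  facet normal -0.6680 -0.3515 0.6559
    outer loop
      vertex 0.057 12.341 0.000
      vertex 4.899 3.139 0.000
      vertex 13.585 13.585 14.445
    endloop
  endfacet
  facet normal -0.2238 -0.7209 0.6559
    outer loop
      vertex 4.899 3.139 0.000
      vertex 14.829 0.057 0.000
      vertex 13.585 13.585 14.445
    endloop
  endfacet
  facet normal 0.3515 -0.6680 0.6559
    outer loop
      vertex 14.829 0.057 0.000
      vertex 24.031 4.899 0.000
      vertex 13.585 13.585 14.445
    endloop
  endfacet
  facet normal 0.7209 -0.2238 0.6559
    outer loop
      vertex 24.031 4.899 0.000
      vertex 27.113 14.829 0.000
      vertex 13.585 13.585 14.445
    endloop
  endfacet
endsolid part

The G0 Z moves step by Δz≈3.611 mm. The G1 loops shrink linearly with z, so the solid tapers from its base footprint up to z≈14.4. Closing with a flat bottom cap and the tapered top and triangulating gives 14 facets — a regular 8-sided pyramid, base circumscribed radius ≈ 13.6 mm, apex at z ≈ 14.4 mm.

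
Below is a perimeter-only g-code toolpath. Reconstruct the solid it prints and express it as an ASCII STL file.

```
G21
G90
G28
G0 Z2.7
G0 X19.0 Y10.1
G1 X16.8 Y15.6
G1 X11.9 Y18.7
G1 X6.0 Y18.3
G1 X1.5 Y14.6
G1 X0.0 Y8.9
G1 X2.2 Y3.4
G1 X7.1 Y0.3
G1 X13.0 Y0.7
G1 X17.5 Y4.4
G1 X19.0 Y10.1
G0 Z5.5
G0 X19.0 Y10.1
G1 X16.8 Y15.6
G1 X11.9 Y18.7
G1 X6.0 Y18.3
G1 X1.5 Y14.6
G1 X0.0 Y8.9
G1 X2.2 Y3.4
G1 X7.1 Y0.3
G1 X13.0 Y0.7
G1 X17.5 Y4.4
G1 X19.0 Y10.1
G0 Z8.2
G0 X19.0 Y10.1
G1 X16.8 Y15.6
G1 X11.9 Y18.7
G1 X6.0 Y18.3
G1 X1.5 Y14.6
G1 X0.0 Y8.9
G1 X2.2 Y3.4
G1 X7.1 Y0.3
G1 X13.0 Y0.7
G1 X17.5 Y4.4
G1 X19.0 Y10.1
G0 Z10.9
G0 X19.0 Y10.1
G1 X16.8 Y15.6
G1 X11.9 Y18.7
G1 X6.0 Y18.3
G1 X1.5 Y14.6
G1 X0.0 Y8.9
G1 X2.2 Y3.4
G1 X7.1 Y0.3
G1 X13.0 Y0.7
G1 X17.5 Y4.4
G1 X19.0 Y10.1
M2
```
solid part
  facet normal 0.0000 0.0000 -1.0000
    outer loop
      vertex 11.9 18.7 0.0
      vertex 16.8 15.6 0.0
      vertex 19.0 10.1 0.0
    endloop
  endfacet
  facet normal 0.0000 0.0000 -1.0000
    outer loop
      vertex 6.0 18.3 0.0
      vertex 11.9 18.7 0.0
      vertex 19.0 10.1 0.0
    endloop
  endfacet
  facet normal 0.0000 0.0000 -1.0000
    outer loop
      vertex 1.5 14.6 0.0
      vertex 6.0 18.3 0.0
      vertex 19.0 10.1 0.0
    endloop
  endfacet
  facet normal 0.0000 0.0000 -1.0000
    outer loop
      vertex 0.0 8.9 0.0
      vertex 1.5 14.6 0.0
      vertex 19.0 10.1 0.0
    endloop
  endfacet
  facet normal 0.0000 0.0000 -1.0000
    outer loop
      vertex 2.2 3.4 0.0
      vertex 0.0 8.9 0.0
      vertex 19.0 10.1 0.0
    endloop
  endfacet
  facet normal 0.0000 0.0000 -1.0000
    outer loop
      vertex 7.1 0.3 0.0
      vertex 2.2 3.4 0.0
      vertex 19.0 10.1 0.0
    endloop
  endfacet
  facet normal 0.0000 0.0000 -1.0000
    outer loop
      vertex 13.0 0.7 0.0
      vertex 7.1 0.3 0.0
      vertex 19.0 10.1 0.0
    endloop
  endfacet
  facet normal 0.0000 0.0000 -1.0000
    outer loop
      vertex 17.5 4.4 0.0
      vertex 13.0 0.7 0.0
      vertex 19.0 10.1 0.0
    endloop
  endfacet
  facet normal 0.0000 0.0000 1.0000
    outer loop
      vertex 19.0 10.1 10.9
      vertex 16.8 15.6 10.9
      vertex 11.9 18.7 10.9
    endloop
  endfacet
  facet normal 0.0000 0.0000 1.0000
    outer loop
      vertex 19.0 10.1 10.9
      vertex 11.9 18.7 10.9
      vertex 6.0 18.3 10.9
    endloop
  endfacet
  facet normal 0.0000 0.0000 1.0000
    outer loop
      vertex 19.0 10.1 10.9
      vertex 6.0 18.3 10.9
      vertex 1.5 14.6 10.9
    endloop
  endfacet
  facet normal 0.0000 0.0000 1.0000
    outer loop
      vertex 19.0 10.1 10.9
      vertex 1.5 14.6 10.9
      vertex 0.0 8.9 10.9
    endloop
  endfacet
  facet normal 0.0000 0.0000 1.0000
    outer loop
      vertex 19.0 10.1 10.9
      vertex 0.0 8.9 10.9
      vertex 2.2 3.4 10.9
    endloop
  endfacet
  facet normal 0.0000 0.0000 1.0000
    outer loop
      vertex 19.0 10.1 10.9
      vertex 2.2 3.4 10.9
      vertex 7.1 0.3 10.9
    endloop
  endfacet
  facet normal 0.0000 0.0000 1.0000
    outer loop
      vertex 19.0 10.1 10.9
      vertex 7.1 0.3 10.9
      vertex 13.0 0.7 10.9
    endloop
  endfacet
  facet normal 0.0000 0.0000 1.0000
    outer loop
      vertex 19.0 10.1 10.9
      vertex 13.0 0.7 10.9
      vertex 17.5 4.4 10.9
    endloop
  endfacet
  facet normal 0.9285 0.3714 0.0000
    outer loop
      vertex 19.0 10.1 0.0
      vertex 16.8 15.6 0.0
      vertex 16.8 15.6 10.9
    endloop
  endfacet
  facet normal 0.9285 0.3714 0.0000
    outer loop
      vertex 19.0 10.1 0.0
      vertex 16.8 15.6 10.9
      vertex 19.0 10.1 10.9
    endloop
  endfacet
  facet normal 0.5346 0.8451 0.0000
    outer loop
      vertex 16.8 15.6 0.0
      vertex 11.9 18.7 0.0
      vertex 11.9 18.7 10.9
    endloop
  endfacet
  facet normal 0.5346 0.8451 0.0000
    outer loop
      vertex 16.8 15.6 0.0
      vertex 11.9 18.7 10.9
      vertex 16.8 15.6 10.9
    endloop
  endfacet
  facet normal -0.0676 0.9977 0.0000
    outer loop
      vertex 11.9 18.7 0.0
      vertex 6.0 18.3 0.0
      vertex 6.0 18.3 10.9
    endloop
  endfacet
  facet normal -0.0676 0.9977 0.0000
    outer loop
      vertex 11.9 18.7 0.0
      vertex 6.0 18.3 10.9
      vertex 11.9 18.7 10.9
    endloop
  endfacet
  facet normal -0.6351 0.7724 0.0000
    outer loop
      vertex 6.0 18.3 0.0
      vertex 1.5 14.6 0.0
      vertex 1.5 14.6 10.9
    endloop
  endfacet
  facet normal -0.6351 0.7724 0.0000
    outer loop
      vertex 6.0 18.3 0.0
      vertex 1.5 14.6 10.9
      vertex 6.0 18.3 10.9
    endloop
  endfacet
  facet normal -0.9671 0.2545 0.0000
    outer loop
      vertex 1.5 14.6 0.0
      vertex 0.0 8.9 0.0
      vertex 0.0 8.9 10.9
    endloop
  endfacet
  facet normal -0.9671 0.2545 0.0000
    outer loop
      vertex 1.5 14.6 0.0
      vertex 0.0 8.9 10.9
      vertex 1.5 14.6 10.9
    endloop
  endfacet
  facet normal -0.9285 -0.3714 0.0000
    outer loop
      vertex 0.0 8.9 0.0
      vertex 2.2 3.4 0.0
      vertex 2.2 3.4 10.9
    endloop
  endfacet
  facet normal -0.9285 -0.3714 0.0000
    outer loop
      vertex 0.0 8.9 0.0
      vertex 2.2 3.4 10.9
      vertex 0.0 8.9 10.9
    endloop
  endfacet
  facet normal -0.5346 -0.8451 0.0000
    outer loop
      vertex 2.2 3.4 0.0
      vertex 7.1 0.3 0.0
      vertex 7.1 0.3 10.9
    endloop
  endfacet
  facet normal -0.5346 -0.8451 0.0000
    outer loop
      vertex 2.2 3.4 0.0
      vertex 7.1 0.3 10.9
      vertex 2.2 3.4 10.9
    endloop
  endfacet
  facet normal 0.0676 -0.9977 0.0000
    outer loop
      vertex 7.1 0.3 0.0
      vertex 13.0 0.7 0.0
      vertex 13.0 0.7 10.9
    endloop
  endfacet
  facet normal 0.0676 -0.9977 0.0000
    outer loop
      vertex 7.1 0.3 0.0
      vertex 13.0 0.7 10.9
      vertex 7.1 0.3 10.9
    endloop
  endfacet
  facet normal 0.6351 -0.7724 0.0000
    outer loop
      vertex 13.0 0.7 0.0
      vertex 17.5 4.4 0.0
      vertex 17.5 4.4 10.9
    endloop
  endfacet
  facet normal 0.6351 -0.7724 0.0000
    outer loop
      vertex 13.0 0.7 0.0
      vertex 17.5 4.4 10.9
      vertex 13.0 0.7 10.9
    endloop
  endfacet
  facet normal 0.9671 -0.2545 0.0000
    outer loop
      vertex 17.5 4.4 0.0
      vertex 19.0 10.1 0.0
      vertex 19.0 10.1 10.9
    endloop
  endfacet
  facet normal 0.9671 -0.2545 0.0000
    outer loop
      vertex 17.5 4.4 0.0
      vertex 19.0 10.1 10.9
      vertex 17.5 4.4 10.9
    endloop
  endfacet
endsolid part

The G0 Z moves step by Δz≈2.7 mm. Every layer's G1 loop is the same polygon, so the solid is a straight extrusion of it from z=0 to z≈10.9. Closing with flat bottom and top caps and triangulating gives 36 facets — a regular 10-sided prism (a cylinder approximated with 10 flat sides), circumscribed radius ≈ 9.5 mm, height ≈ 10.9 mm.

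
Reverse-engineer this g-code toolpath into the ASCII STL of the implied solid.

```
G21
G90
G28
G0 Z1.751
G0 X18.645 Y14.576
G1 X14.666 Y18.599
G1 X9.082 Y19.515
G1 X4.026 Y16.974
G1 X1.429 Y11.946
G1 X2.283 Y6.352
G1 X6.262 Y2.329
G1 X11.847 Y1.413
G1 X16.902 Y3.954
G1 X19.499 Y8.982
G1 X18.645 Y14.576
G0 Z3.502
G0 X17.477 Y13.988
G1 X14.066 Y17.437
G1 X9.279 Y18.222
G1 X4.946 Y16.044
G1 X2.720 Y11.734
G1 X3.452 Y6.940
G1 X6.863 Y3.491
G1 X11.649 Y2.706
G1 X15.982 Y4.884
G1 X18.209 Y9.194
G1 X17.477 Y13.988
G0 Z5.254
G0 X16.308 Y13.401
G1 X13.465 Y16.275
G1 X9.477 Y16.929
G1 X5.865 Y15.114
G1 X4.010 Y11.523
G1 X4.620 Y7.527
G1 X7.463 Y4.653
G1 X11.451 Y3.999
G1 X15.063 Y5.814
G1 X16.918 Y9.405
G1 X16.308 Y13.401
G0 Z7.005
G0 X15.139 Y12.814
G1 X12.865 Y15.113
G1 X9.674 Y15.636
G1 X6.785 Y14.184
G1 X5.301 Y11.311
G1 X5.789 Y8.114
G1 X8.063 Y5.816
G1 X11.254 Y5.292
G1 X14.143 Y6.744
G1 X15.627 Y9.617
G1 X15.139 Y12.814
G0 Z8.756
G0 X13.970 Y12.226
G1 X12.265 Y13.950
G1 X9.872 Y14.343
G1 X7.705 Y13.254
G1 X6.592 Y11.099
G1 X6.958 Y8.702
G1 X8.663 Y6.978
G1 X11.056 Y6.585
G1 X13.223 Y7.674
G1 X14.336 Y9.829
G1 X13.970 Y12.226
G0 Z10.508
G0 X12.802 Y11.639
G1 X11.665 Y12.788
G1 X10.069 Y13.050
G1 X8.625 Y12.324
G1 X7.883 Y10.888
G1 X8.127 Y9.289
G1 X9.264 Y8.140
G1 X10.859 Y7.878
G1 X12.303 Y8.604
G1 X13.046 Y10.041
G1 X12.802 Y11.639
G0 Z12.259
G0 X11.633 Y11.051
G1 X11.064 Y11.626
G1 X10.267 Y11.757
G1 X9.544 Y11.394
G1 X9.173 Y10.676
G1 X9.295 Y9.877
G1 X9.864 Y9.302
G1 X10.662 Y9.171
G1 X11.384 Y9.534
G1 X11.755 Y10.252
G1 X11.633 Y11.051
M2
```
solid part
  facet normal 0.0000 0.0000 -1.0000
    outer loop
      vertex 8.884 20.808 0.000
      vertex 15.266 19.761 0.000
      vertex 19.814 15.163 0.000
    endloop
  endfacet
  facet normal 0.0000 0.0000 -1.0000
    outer loop
      vertex 3.106 17.904 0.000
      vertex 8.884 20.808 0.000
      vertex 19.814 15.163 0.000
    endloop
  endfacet
  facet normal 0.0000 0.0000 -1.0000
    outer loop
      vertex 0.138 12.158 0.000
      vertex 3.106 17.904 0.000
      vertex 19.814 15.163 0.000
    endloop
  endfacet
  facet normal 0.0000 0.0000 -1.0000
    outer loop
      vertex 1.114 5.765 0.000
      vertex 0.138 12.158 0.000
      vertex 19.814 15.163 0.000
    endloop
  endfacet
  facet normal 0.0000 0.0000 -1.0000
    outer loop
      vertex 5.662 1.167 0.000
      vertex 1.114 5.765 0.000
      vertex 19.814 15.163 0.000
    endloop
  endfacet
  facet normal 0.0000 0.0000 -1.0000
    outer loop
      vertex 12.044 0.120 0.000
      vertex 5.662 1.167 0.000
      vertex 19.814 15.163 0.000
    endloop
  endfacet
  facet normal 0.0000 0.0000 -1.0000
    outer loop
      vertex 17.822 3.024 0.000
      vertex 12.044 0.120 0.000
      vertex 19.814 15.163 0.000
    endloop
  endfacet
  facet normal 0.0000 0.0000 -1.0000
    outer loop
      vertex 20.790 8.770 0.000
      vertex 17.822 3.024 0.000
      vertex 19.814 15.163 0.000
    endloop
  endfacet
  facet normal 0.5796 0.5733 0.5791
    outer loop
      vertex 19.814 15.163 0.000
      vertex 15.266 19.761 0.000
      vertex 10.464 10.464 14.010
    endloop
  endfacet
  facet normal 0.1320 0.8045 0.5791
    outer loop
      vertex 15.266 19.761 0.000
      vertex 8.884 20.808 0.000
      vertex 10.464 10.464 14.010
    endloop
  endfacet
  facet normal -0.3661 0.7284 0.5791
    outer loop
      vertex 8.884 20.808 0.000
      vertex 3.106 17.904 0.000
      vertex 10.464 10.464 14.010
    endloop
  endfacet
  facet normal -0.7243 0.3741 0.5791
    outer loop
      vertex 3.106 17.904 0.000
      vertex 0.138 12.158 0.000
      vertex 10.464 10.464 14.010
    endloop
  endfacet
  facet normal -0.8059 -0.1230 0.5791
    outer loop
      vertex 0.138 12.158 0.000
      vertex 1.114 5.765 0.000
      vertex 10.464 10.464 14.010
    endloop
  endfacet
  facet normal -0.5796 -0.5733 0.5791
    outer loop
      vertex 1.114 5.765 0.000
      vertex 5.662 1.167 0.000
      vertex 10.464 10.464 14.010
    endloop
  endfacet
  facet normal -0.1320 -0.8045 0.5791
    outer loop
      vertex 5.662 1.167 0.000
      vertex 12.044 0.120 0.000
      vertex 10.464 10.464 14.010
    endloop
  endfacet
  facet normal 0.3661 -0.7284 0.5791
    outer loop
      vertex 12.044 0.120 0.000
      vertex 17.822 3.024 0.000
      vertex 10.464 10.464 14.010
    endloop
  endfacet
  facet normal 0.7243 -0.3741 0.5791
    outer loop
      vertex 17.822 3.024 0.000
      vertex 20.790 8.770 0.000
      vertex 10.464 10.464 14.010
    endloop
  endfacet
  facet normal 0.8059 0.1230 0.5791
    outer loop
      vertex 20.790 8.770 0.000
      vertex 19.814 15.163 0.000
      vertex 10.464 10.464 14.010
    endloop
  endfacet
endsolid part

The G0 Z moves step by Δz≈1.751 mm. The G1 loops shrink linearly with z, so the solid tapers from its base footprint up to z≈14. Closing with a flat bottom cap and the tapered top and triangulating gives 18 facets — a regular 10-sided pyramid, base circumscribed radius ≈ 10.5 mm, apex at z ≈ 14 mm.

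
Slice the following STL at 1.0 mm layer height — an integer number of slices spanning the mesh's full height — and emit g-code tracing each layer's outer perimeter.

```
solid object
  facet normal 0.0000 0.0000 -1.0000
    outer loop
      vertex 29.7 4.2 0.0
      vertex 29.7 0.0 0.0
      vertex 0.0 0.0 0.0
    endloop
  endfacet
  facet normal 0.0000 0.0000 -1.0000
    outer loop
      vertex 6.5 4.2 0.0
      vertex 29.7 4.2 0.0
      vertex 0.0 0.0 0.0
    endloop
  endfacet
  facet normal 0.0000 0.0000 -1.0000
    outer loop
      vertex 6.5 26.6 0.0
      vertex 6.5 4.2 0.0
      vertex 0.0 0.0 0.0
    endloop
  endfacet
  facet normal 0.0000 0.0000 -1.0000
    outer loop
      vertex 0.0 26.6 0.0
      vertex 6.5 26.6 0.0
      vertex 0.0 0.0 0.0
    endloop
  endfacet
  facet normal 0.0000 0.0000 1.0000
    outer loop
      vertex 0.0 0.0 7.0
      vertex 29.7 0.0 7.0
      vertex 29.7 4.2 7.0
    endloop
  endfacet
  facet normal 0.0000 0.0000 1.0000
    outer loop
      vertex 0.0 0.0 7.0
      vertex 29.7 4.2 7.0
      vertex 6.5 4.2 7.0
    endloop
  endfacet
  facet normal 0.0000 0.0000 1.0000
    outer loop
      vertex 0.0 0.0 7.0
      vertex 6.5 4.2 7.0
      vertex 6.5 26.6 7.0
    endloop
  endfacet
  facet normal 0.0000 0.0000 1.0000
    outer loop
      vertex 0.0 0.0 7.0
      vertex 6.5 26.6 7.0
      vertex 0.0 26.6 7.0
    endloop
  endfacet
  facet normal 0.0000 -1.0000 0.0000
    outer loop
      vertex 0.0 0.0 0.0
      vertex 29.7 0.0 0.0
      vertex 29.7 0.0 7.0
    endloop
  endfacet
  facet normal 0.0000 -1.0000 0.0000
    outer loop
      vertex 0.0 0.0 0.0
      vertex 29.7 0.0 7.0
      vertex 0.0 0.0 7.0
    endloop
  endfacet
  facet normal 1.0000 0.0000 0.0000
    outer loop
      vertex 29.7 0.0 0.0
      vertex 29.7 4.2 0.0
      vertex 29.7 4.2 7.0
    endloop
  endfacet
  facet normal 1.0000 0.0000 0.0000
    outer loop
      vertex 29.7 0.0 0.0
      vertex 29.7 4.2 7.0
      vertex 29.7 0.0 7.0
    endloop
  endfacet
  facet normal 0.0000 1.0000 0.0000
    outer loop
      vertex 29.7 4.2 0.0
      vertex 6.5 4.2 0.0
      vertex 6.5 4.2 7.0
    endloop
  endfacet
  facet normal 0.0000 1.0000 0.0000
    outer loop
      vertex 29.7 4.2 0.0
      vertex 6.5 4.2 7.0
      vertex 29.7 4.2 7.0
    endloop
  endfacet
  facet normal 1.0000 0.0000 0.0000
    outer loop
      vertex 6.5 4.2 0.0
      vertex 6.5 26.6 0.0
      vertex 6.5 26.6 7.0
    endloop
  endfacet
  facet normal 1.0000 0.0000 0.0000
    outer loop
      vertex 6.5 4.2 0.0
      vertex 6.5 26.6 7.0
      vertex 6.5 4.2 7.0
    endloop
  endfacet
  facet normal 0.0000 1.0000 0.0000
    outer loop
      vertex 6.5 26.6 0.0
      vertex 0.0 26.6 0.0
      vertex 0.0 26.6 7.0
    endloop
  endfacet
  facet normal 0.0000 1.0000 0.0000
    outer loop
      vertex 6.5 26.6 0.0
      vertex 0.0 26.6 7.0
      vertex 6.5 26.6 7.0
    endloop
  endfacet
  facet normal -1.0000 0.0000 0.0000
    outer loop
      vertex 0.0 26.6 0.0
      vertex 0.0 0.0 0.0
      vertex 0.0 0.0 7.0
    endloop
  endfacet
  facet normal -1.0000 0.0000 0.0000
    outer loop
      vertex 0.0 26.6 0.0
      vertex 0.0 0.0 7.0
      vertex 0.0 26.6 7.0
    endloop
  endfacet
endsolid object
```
; perimeter-only toolpath
G21 ; units = mm
G90 ; absolute positioning
G28 ; home
; layer 1
G0 Z1.0
G0 X0.0 Y0.0
G1 X29.7 Y0.0
G1 X29.7 Y4.2
G1 X6.5 Y4.2
G1 X6.5 Y26.6
G1 X0.0 Y26.6
G1 X0.0 Y0.0
; layer 2
G0 Z2.0
G0 X0.0 Y0.0
G1 X29.7 Y0.0
G1 X29.7 Y4.2
G1 X6.5 Y4.2
G1 X6.5 Y26.6
G1 X0.0 Y26.6
G1 X0.0 Y0.0
; layer 3
G0 Z3.0
G0 X0.0 Y0.0
G1 X29.7 Y0.0
G1 X29.7 Y4.2
G1 X6.5 Y4.2
G1 X6.5 Y26.6
G1 X0.0 Y26.6
G1 X0.0 Y0.0
; layer 4
G0 Z4.0
G0 X0.0 Y0.0
G1 X29.7 Y0.0
G1 X29.7 Y4.2
G1 X6.5 Y4.2
G1 X6.5 Y26.6
G1 X0.0 Y26.6
G1 X0.0 Y0.0
; layer 5
G0 Z5.0
G0 X0.0 Y0.0
G1 X29.7 Y0.0
G1 X29.7 Y4.2
G1 X6.5 Y4.2
G1 X6.5 Y26.6
G1 X0.0 Y26.6
G1 X0.0 Y0.0
; layer 6
G0 Z6.0
G0 X0.0 Y0.0
G1 X29.7 Y0.0
G1 X29.7 Y4.2
G1 X6.5 Y4.2
G1 X6.5 Y26.6
G1 X0.0 Y26.6
G1 X0.0 Y0.0
; layer 7
G0 Z7.0
G0 X0.0 Y0.0
G1 X29.7 Y0.0
G1 X29.7 Y4.2
G1 X6.5 Y4.2
G1 X6.5 Y26.6
G1 X0.0 Y26.6
G1 X0.0 Y0.0
M2 ; end

The solid is an L-shaped prism: outer 29.7 × 26.6 mm, arm thicknesses ≈ 4.2 mm (horizontal) and 6.5 mm (vertical), extruded 7 mm in z. Slicing at Δz = 1.0 mm — 7 equal slices spanning the solid's height, so layer i sits at z = i·h/7 — gives 7 non-empty perimeters. Each is a 6-segment closed polygon; G0 lifts to the layer z and rapids to the start vertex, then G1 traces the edges.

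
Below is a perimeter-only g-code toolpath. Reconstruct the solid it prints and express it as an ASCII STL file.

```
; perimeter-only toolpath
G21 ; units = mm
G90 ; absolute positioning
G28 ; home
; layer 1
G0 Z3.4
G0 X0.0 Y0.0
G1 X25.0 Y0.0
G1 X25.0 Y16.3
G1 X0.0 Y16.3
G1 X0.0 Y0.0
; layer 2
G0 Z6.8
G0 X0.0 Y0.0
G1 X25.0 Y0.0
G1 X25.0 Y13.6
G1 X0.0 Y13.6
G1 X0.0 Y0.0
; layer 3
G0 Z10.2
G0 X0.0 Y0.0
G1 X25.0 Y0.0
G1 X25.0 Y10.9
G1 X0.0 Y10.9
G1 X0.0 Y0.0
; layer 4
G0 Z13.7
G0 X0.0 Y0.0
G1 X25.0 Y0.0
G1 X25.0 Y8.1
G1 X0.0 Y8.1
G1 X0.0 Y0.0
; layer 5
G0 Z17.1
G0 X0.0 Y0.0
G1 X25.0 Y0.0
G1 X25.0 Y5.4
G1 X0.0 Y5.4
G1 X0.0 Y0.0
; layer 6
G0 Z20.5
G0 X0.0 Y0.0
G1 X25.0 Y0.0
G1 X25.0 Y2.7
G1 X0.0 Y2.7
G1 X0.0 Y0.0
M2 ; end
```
solid part
  facet normal 0.0000 0.0000 -1.0000
    outer loop
      vertex 25.0 19.0 0.0
      vertex 25.0 0.0 0.0
      vertex 0.0 0.0 0.0
    endloop
  endfacet
  facet normal 0.0000 0.0000 -1.0000
    outer loop
      vertex 0.0 19.0 0.0
      vertex 25.0 19.0 0.0
      vertex 0.0 0.0 0.0
    endloop
  endfacet
  facet normal 0.0000 -1.0000 0.0000
    outer loop
      vertex 0.0 0.0 0.0
      vertex 25.0 0.0 0.0
      vertex 25.0 0.0 23.9
    endloop
  endfacet
  facet normal 0.0000 -1.0000 0.0000
    outer loop
      vertex 0.0 0.0 0.0
      vertex 25.0 0.0 23.9
      vertex 0.0 0.0 23.9
    endloop
  endfacet
  facet normal 0.0000 0.7828 0.6223
    outer loop
      vertex 0.0 0.0 23.9
      vertex 25.0 0.0 23.9
      vertex 25.0 19.0 0.0
    endloop
  endfacet
  facet normal 0.0000 0.7828 0.6223
    outer loop
      vertex 0.0 0.0 23.9
      vertex 25.0 19.0 0.0
      vertex 0.0 19.0 0.0
    endloop
  endfacet
  facet normal -1.0000 0.0000 0.0000
    outer loop
      vertex 0.0 0.0 23.9
      vertex 0.0 19.0 0.0
      vertex 0.0 0.0 0.0
    endloop
  endfacet
  facet normal 1.0000 0.0000 0.0000
    outer loop
      vertex 25.0 0.0 0.0
      vertex 25.0 19.0 0.0
      vertex 25.0 0.0 23.9
    endloop
  endfacet
endsolid part

The G0 Z moves step by Δz≈3.4 mm. The G1 loops shrink linearly with z, so the solid tapers from its base footprint up to z≈23.9. Closing with a flat bottom cap and the tapered top and triangulating gives 8 facets — a wedge (ramp): 25 × 19 mm base, rising to 23.9 mm along the y=0 edge and sloping linearly to z=0 at y=19.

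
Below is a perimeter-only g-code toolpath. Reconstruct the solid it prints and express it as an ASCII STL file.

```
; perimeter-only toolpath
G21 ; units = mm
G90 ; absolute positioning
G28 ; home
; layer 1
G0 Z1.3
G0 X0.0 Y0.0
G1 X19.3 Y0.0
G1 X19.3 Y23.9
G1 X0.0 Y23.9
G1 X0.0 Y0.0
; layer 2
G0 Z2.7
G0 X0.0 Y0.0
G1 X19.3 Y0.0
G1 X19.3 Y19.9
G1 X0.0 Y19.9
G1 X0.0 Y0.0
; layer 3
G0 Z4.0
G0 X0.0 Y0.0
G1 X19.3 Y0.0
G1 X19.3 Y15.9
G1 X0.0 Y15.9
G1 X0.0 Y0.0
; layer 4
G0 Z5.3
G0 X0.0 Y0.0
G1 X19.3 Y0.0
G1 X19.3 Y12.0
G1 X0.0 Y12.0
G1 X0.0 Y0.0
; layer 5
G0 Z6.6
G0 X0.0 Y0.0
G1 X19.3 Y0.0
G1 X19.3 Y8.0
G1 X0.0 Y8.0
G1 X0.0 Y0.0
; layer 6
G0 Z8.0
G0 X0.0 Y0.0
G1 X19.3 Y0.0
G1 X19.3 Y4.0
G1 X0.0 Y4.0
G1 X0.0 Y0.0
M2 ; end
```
solid part
  facet normal 0.0000 0.0000 -1.0000
    outer loop
      vertex 19.3 27.9 0.0
      vertex 19.3 0.0 0.0
      vertex 0.0 0.0 0.0
    endloop
  endfacet
  facet normal 0.0000 0.0000 -1.0000
    outer loop
      vertex 0.0 27.9 0.0
      vertex 19.3 27.9 0.0
      vertex 0.0 0.0 0.0
    endloop
  endfacet
  facet normal 0.0000 -1.0000 0.0000
    outer loop
      vertex 0.0 0.0 0.0
      vertex 19.3 0.0 0.0
      vertex 19.3 0.0 9.3
    endloop
  endfacet
  facet normal 0.0000 -1.0000 0.0000
    outer loop
      vertex 0.0 0.0 0.0
      vertex 19.3 0.0 9.3
      vertex 0.0 0.0 9.3
    endloop
  endfacet
  facet normal 0.0000 0.3162 0.9487
    outer loop
      vertex 0.0 0.0 9.3
      vertex 19.3 0.0 9.3
      vertex 19.3 27.9 0.0
    endloop
  endfacet
  facet normal 0.0000 0.3162 0.9487
    outer loop
      vertex 0.0 0.0 9.3
      vertex 19.3 27.9 0.0
      vertex 0.0 27.9 0.0
    endloop
  endfacet
  facet normal -1.0000 0.0000 0.0000
    outer loop
      vertex 0.0 0.0 9.3
      vertex 0.0 27.9 0.0
      vertex 0.0 0.0 0.0
    endloop
  endfacet
  facet normal 1.0000 0.0000 0.0000
    outer loop
      vertex 19.3 0.0 0.0
      vertex 19.3 27.9 0.0
      vertex 19.3 0.0 9.3
    endloop
  endfacet
endsolid part

The G0 Z moves step by Δz≈1.3 mm. The G1 loops shrink linearly with z, so the solid tapers from its base footprint up to z≈9.3. Closing with a flat bottom cap and the tapered top and triangulating gives 8 facets — a wedge (ramp): 19.3 × 27.9 mm base, rising to 9.3 mm along the y=0 edge and sloping linearly to z=0 at y=27.9.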